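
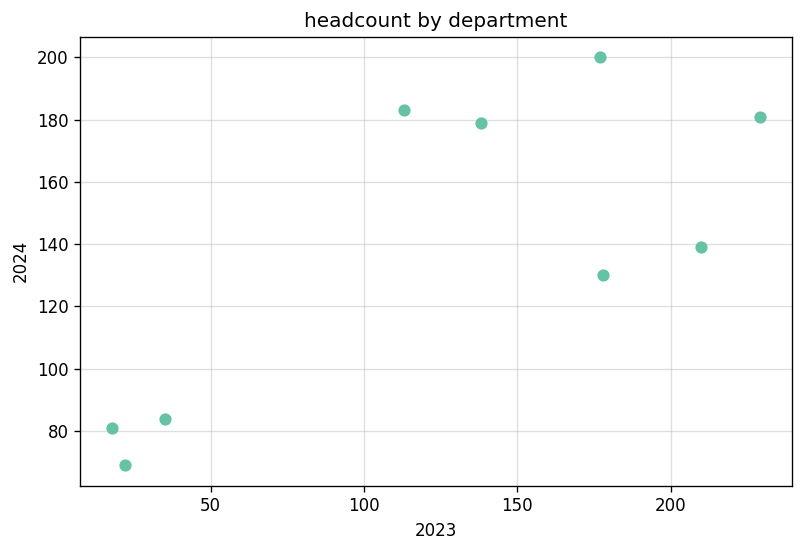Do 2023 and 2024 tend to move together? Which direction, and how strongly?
Points are positively correlated; strong (|r| ≈ 0.8).

positive, strong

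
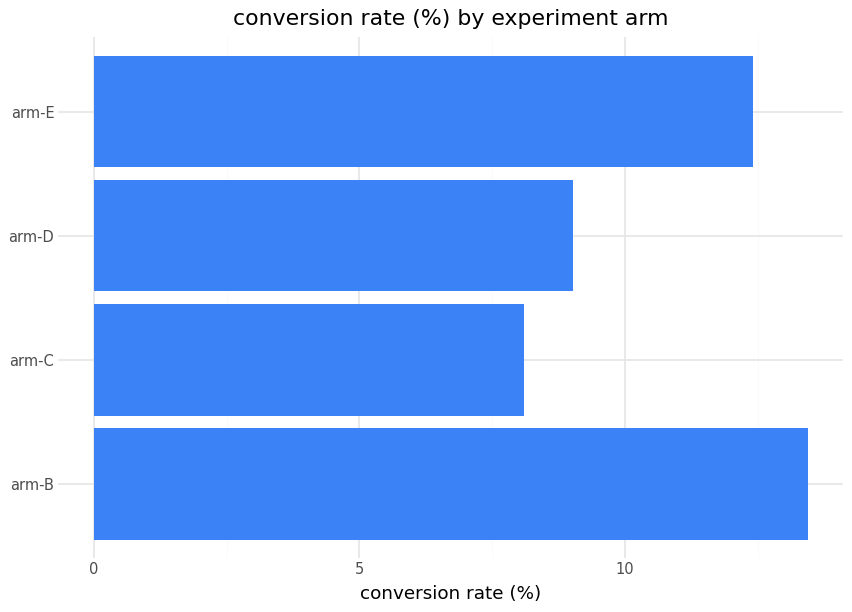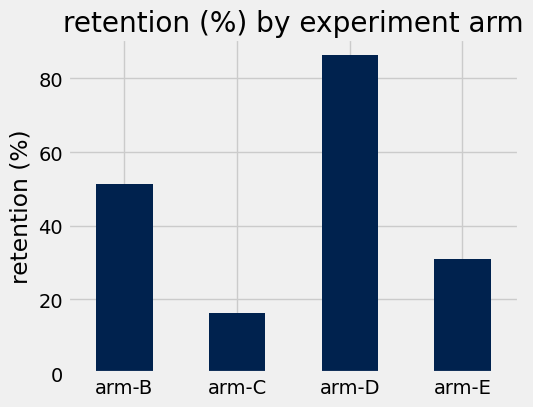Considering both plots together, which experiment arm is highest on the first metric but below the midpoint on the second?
Chart 2 median retention (%) ≈ 40; below-median experiment arms: arm-C, arm-E. Among those, arm-E has the highest conversion rate (%) (≈ 12).

arm-E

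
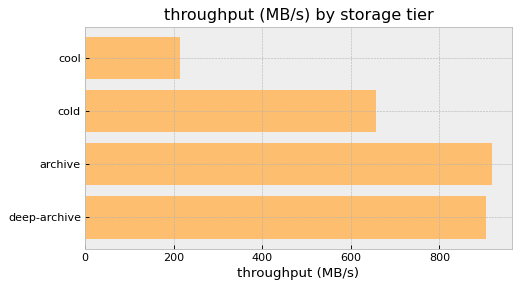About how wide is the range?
≈ 700

Max archive ≈ 900, min cool ≈ 200; range ≈ 700.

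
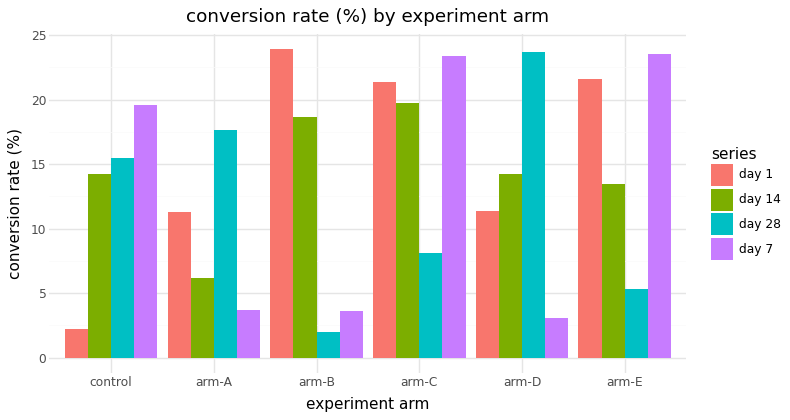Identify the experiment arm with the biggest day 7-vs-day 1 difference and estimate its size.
arm-B, ≈ 20 %

arm-B: day 7 ≈ 4, day 1 ≈ 24 → gap ≈ 20. Next-largest (control) is only ≈ 18.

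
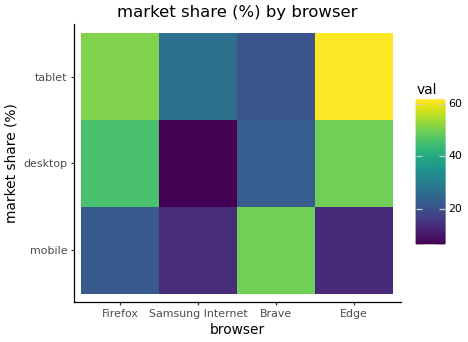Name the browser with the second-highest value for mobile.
Top 3 for mobile: Brave ≈ 50, Firefox ≈ 20, Samsung Internet ≈ 15.

Firefox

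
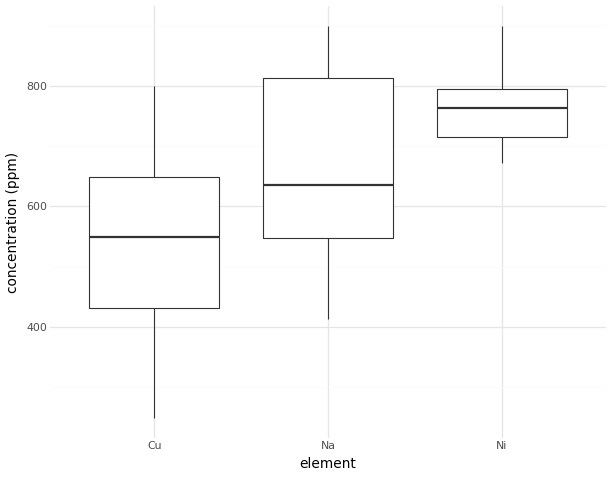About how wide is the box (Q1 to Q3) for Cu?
Q3 ≈ 640, Q1 ≈ 440; IQR ≈ 200.

≈ 200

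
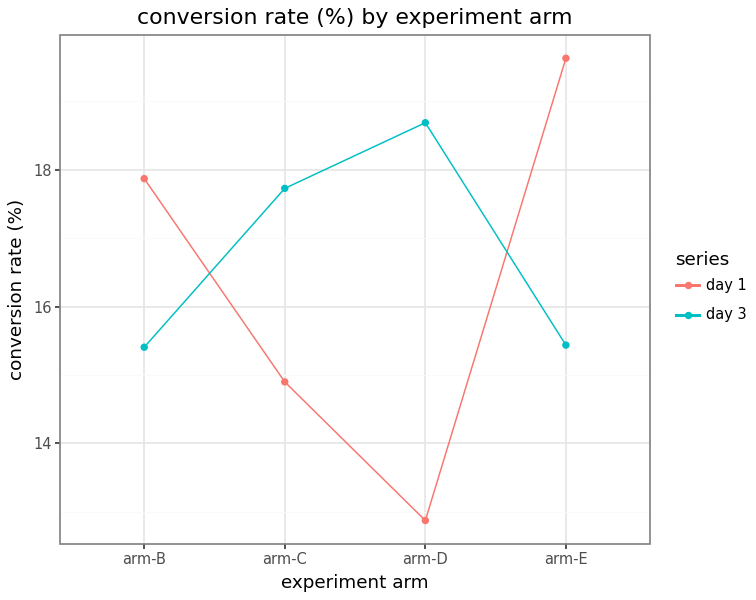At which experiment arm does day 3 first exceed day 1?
arm-B: day 3 ≈ 15 vs day 1 ≈ 18 (not yet); arm-C: day 3 ≈ 18 vs day 1 ≈ 15 (first crossover).

arm-C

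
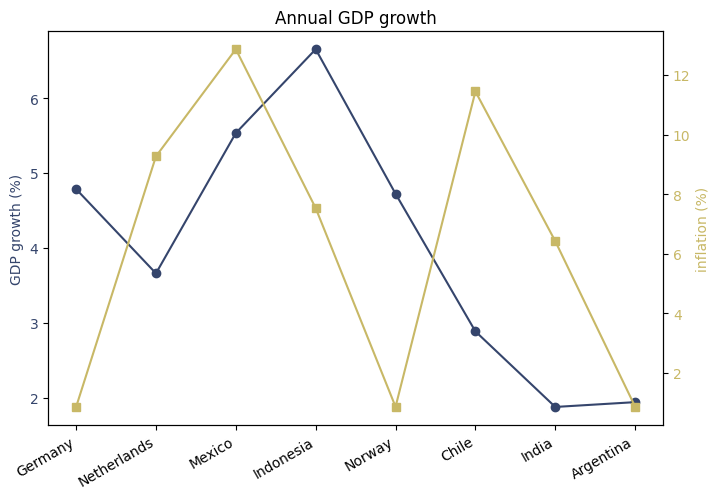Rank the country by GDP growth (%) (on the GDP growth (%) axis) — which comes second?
Mexico

Top 3 (on the GDP growth (%) axis): Indonesia ≈ 6.5, Mexico ≈ 5.5, Germany ≈ 5.0.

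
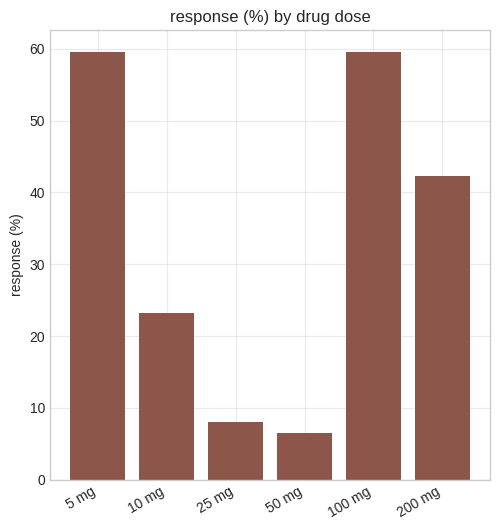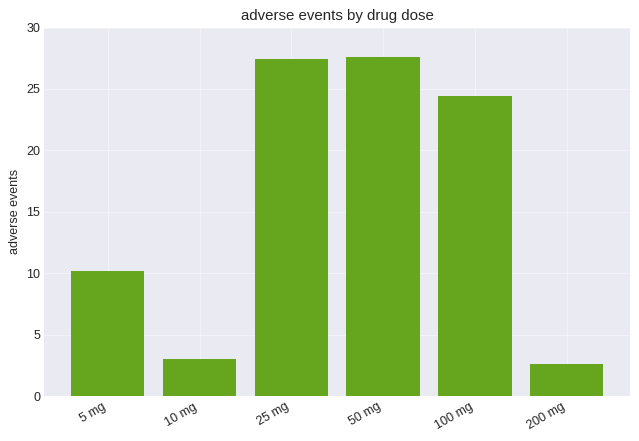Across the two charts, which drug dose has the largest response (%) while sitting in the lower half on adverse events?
Chart 2 median adverse events ≈ 15; below-median drug doses: 5 mg, 10 mg, 200 mg. Among those, 5 mg has the highest response (%) (≈ 60).

5 mg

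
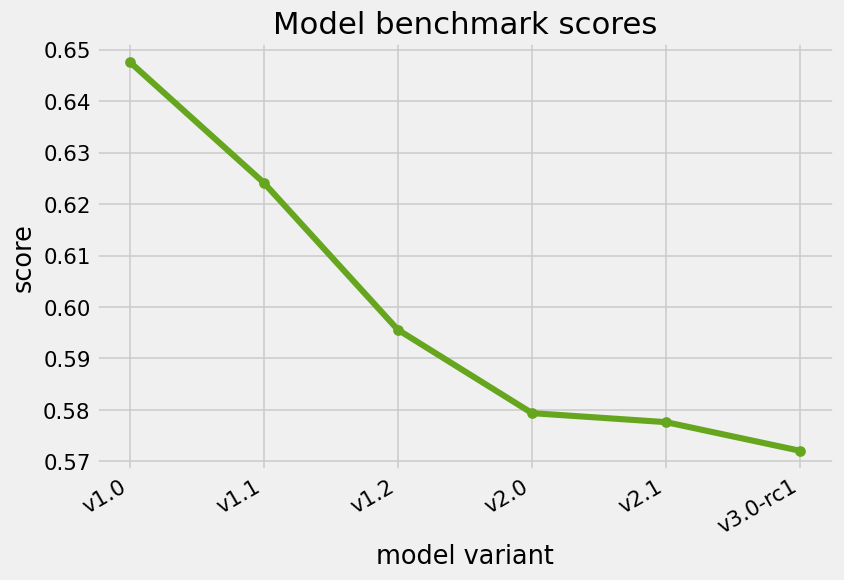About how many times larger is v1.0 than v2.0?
≈ 1.12×

v1.0 ≈ 0.65, v2.0 ≈ 0.58; 0.65/0.58 ≈ 1.12.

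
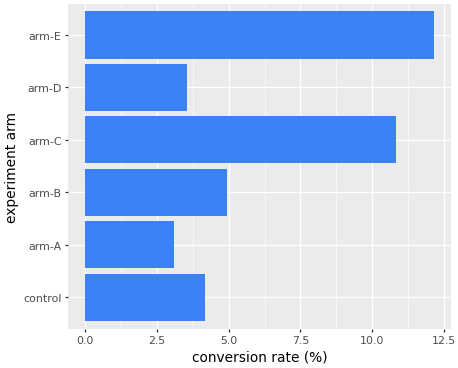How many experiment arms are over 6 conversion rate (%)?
2

Above 6: arm-C, arm-E.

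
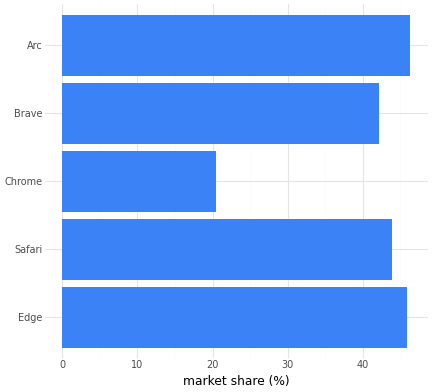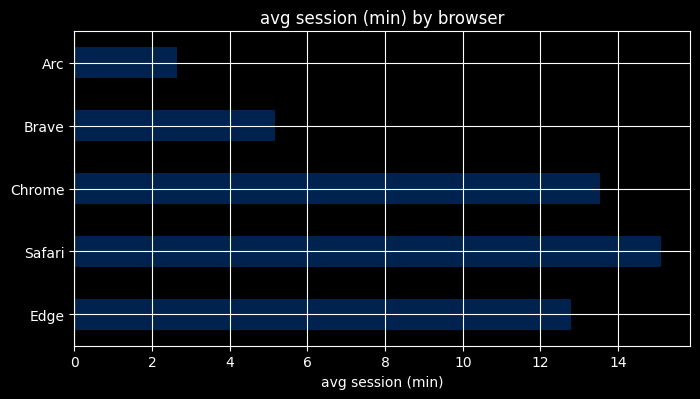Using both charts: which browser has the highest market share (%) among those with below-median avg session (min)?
Chart 2 median avg session (min) ≈ 12; below-median browsers: Brave, Arc. Among those, Arc has the highest market share (%) (≈ 45).

Arc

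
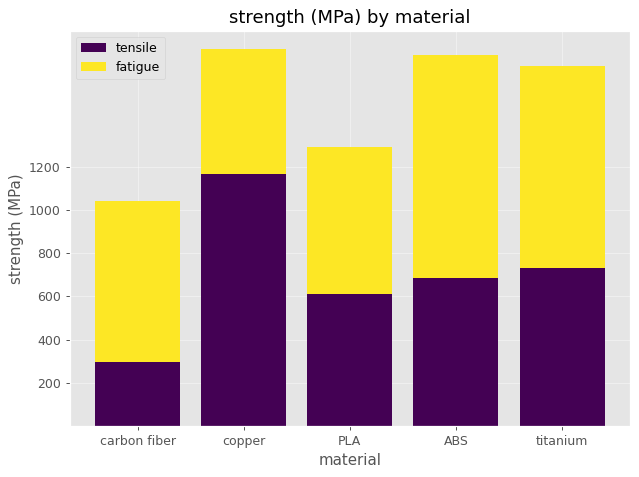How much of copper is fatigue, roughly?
fatigue top ≈ 1800, bottom ≈ 1200; segment ≈ 600.

≈ 600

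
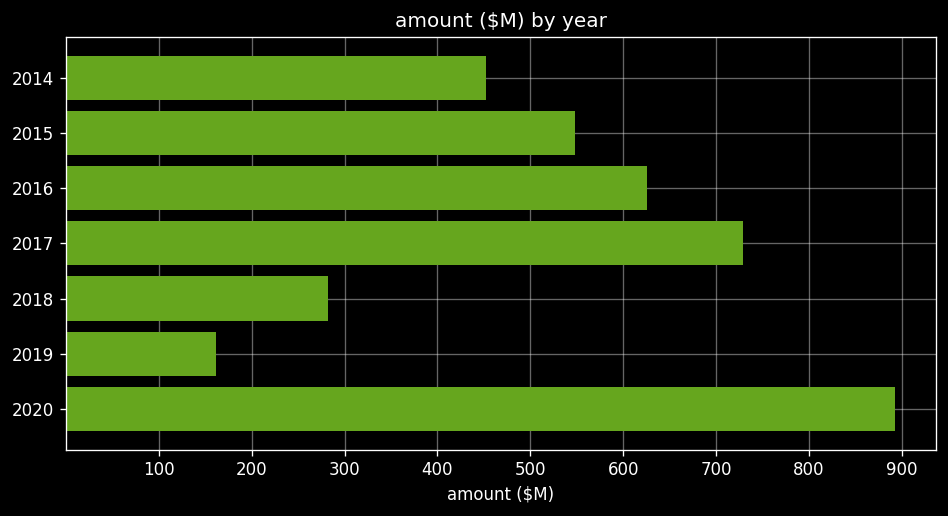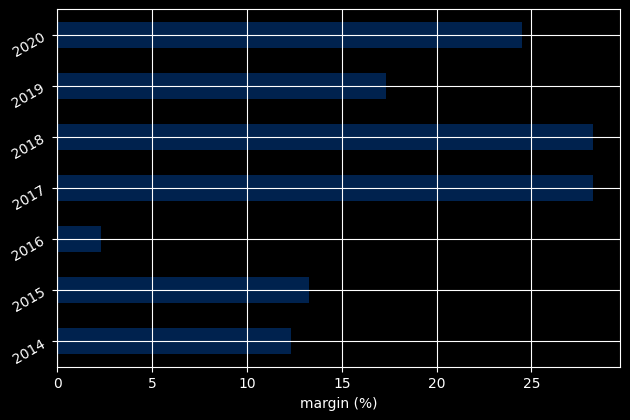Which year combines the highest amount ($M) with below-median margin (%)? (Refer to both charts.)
Chart 2 median margin (%) ≈ 15; below-median years: 2014, 2015, 2016. Among those, 2016 has the highest amount ($M) (≈ 600).

2016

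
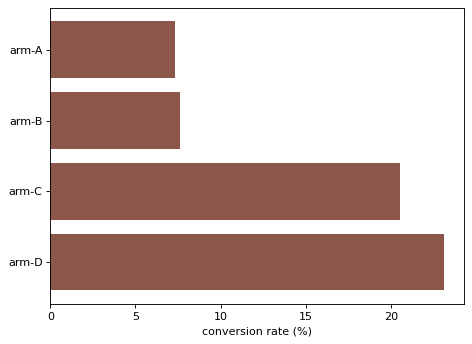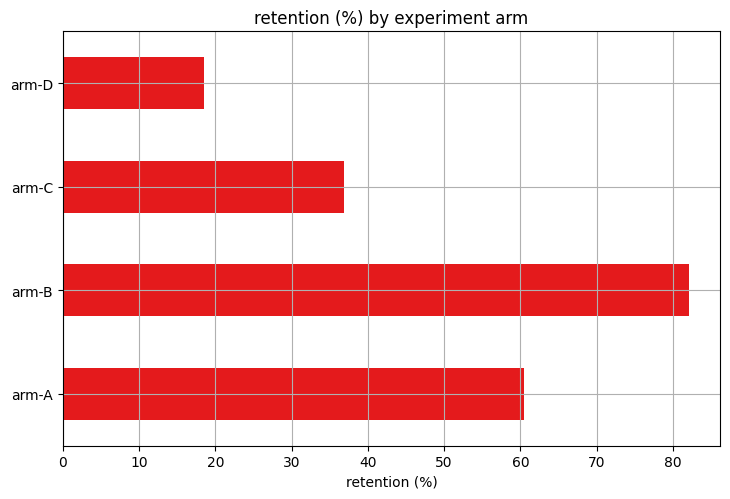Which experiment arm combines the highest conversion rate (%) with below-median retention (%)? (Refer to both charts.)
Chart 2 median retention (%) ≈ 50; below-median experiment arms: arm-C, arm-D. Among those, arm-D has the highest conversion rate (%) (≈ 25).

arm-D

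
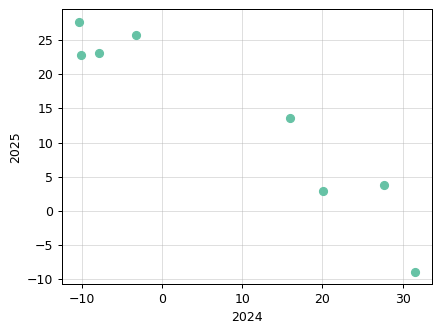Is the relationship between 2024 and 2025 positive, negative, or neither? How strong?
negative, strong

Points are negatively correlated; strong (|r| ≈ 0.9).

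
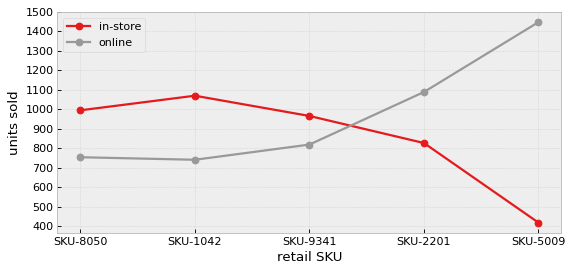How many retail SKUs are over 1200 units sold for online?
1

Above 1200: SKU-5009.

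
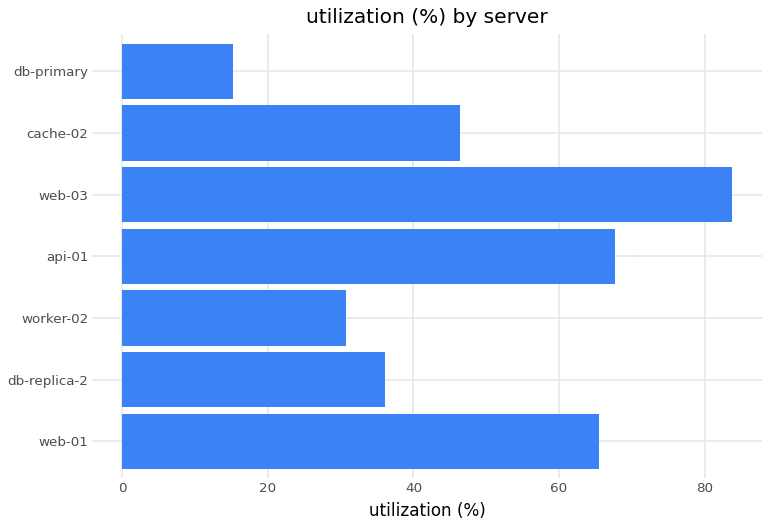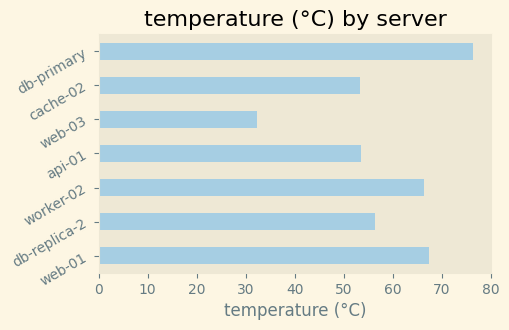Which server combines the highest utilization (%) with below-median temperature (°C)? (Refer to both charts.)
Chart 2 median temperature (°C) ≈ 60; below-median servers: api-01, web-03, cache-02. Among those, web-03 has the highest utilization (%) (≈ 80).

web-03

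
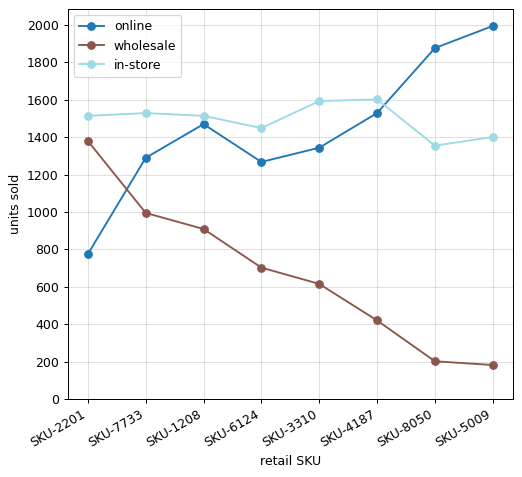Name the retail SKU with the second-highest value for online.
Top 3 for online: SKU-5009 ≈ 2000, SKU-8050 ≈ 1800, SKU-4187 ≈ 1600.

SKU-8050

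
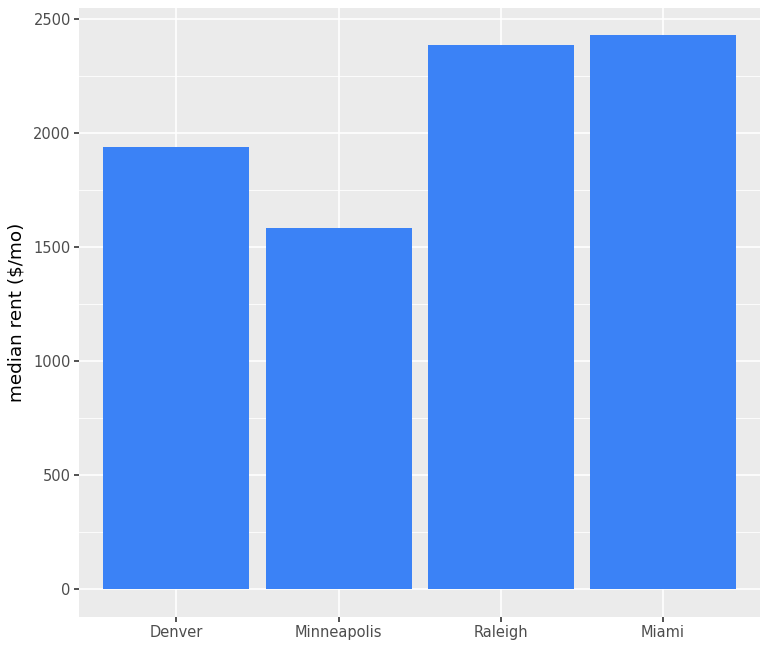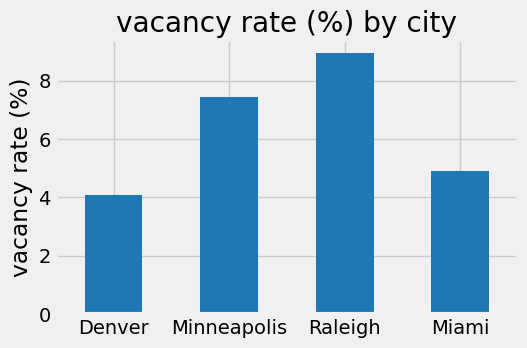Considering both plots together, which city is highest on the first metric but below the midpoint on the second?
Miami

Chart 2 median vacancy rate (%) ≈ 6; below-median cities: Denver, Miami. Among those, Miami has the highest median rent ($/mo) (≈ 2500).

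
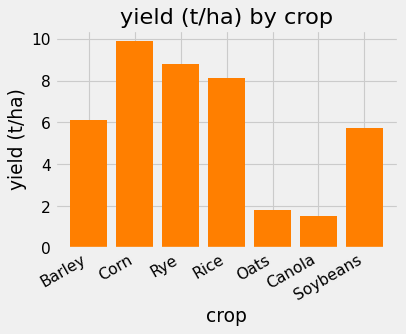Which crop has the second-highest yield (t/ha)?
Rye

Top 3: Corn ≈ 10, Rye ≈ 9, Rice ≈ 8.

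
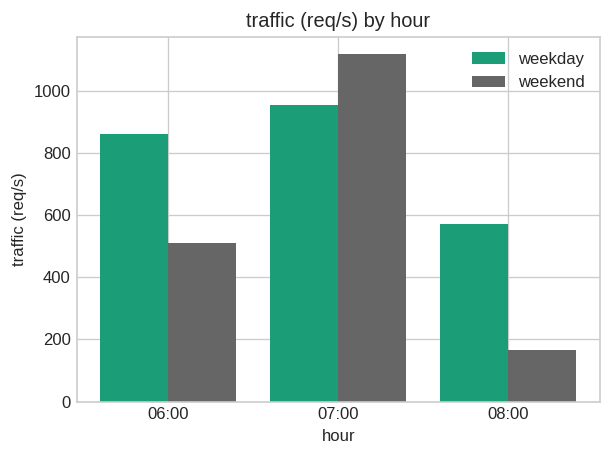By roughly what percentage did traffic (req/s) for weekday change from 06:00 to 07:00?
≈ +11.1%

06:00 ≈ 900, 07:00 ≈ 1000; (1000 − 900) / 900 ≈ +11.1%.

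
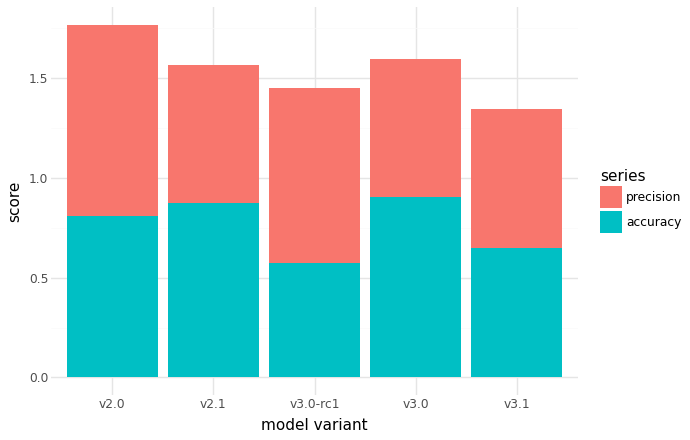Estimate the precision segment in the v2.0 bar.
≈ 1.0

precision top ≈ 1.8, bottom ≈ 0.8; segment ≈ 1.0.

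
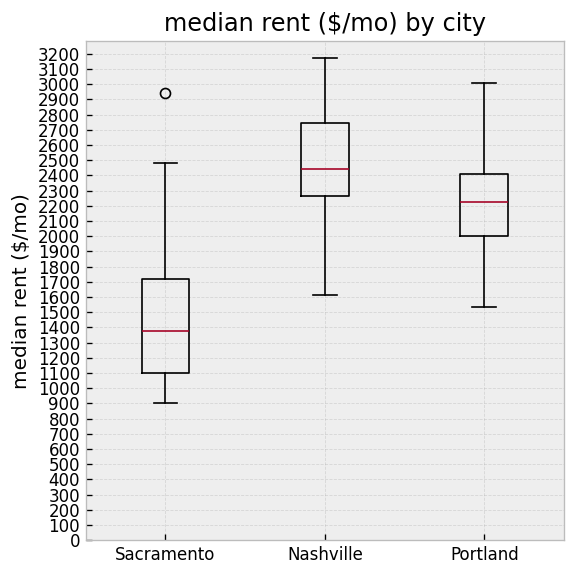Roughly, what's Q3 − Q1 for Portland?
Q3 ≈ 2400, Q1 ≈ 2000; IQR ≈ 400.

≈ 400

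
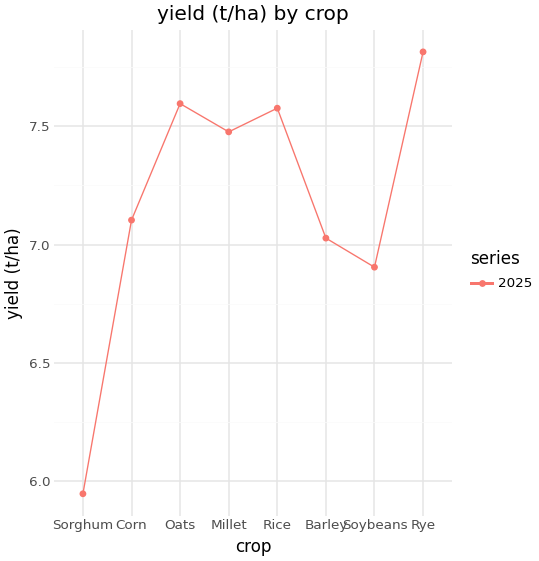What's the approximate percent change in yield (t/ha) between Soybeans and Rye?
≈ +11.4%

Soybeans ≈ 7.0, Rye ≈ 7.8; (7.8 − 7.0) / 7.0 ≈ +11.4%.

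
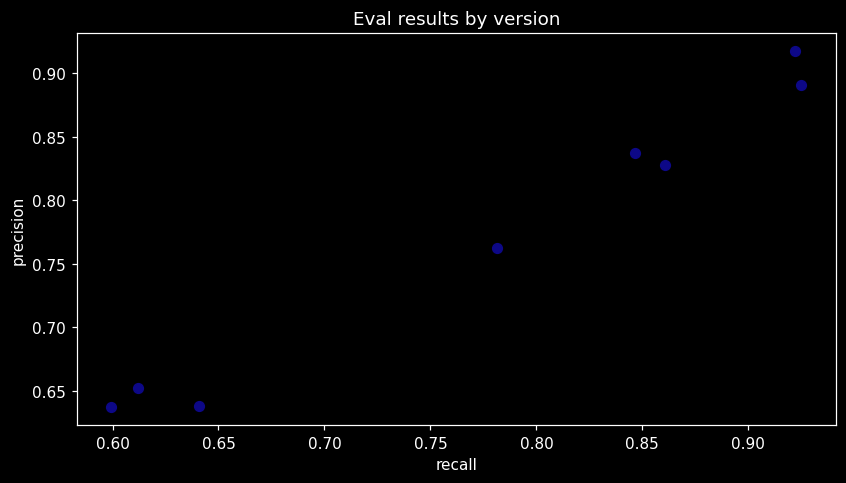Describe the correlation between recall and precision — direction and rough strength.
positive, strong

Points are positively correlated; strong (|r| ≈ 1.0).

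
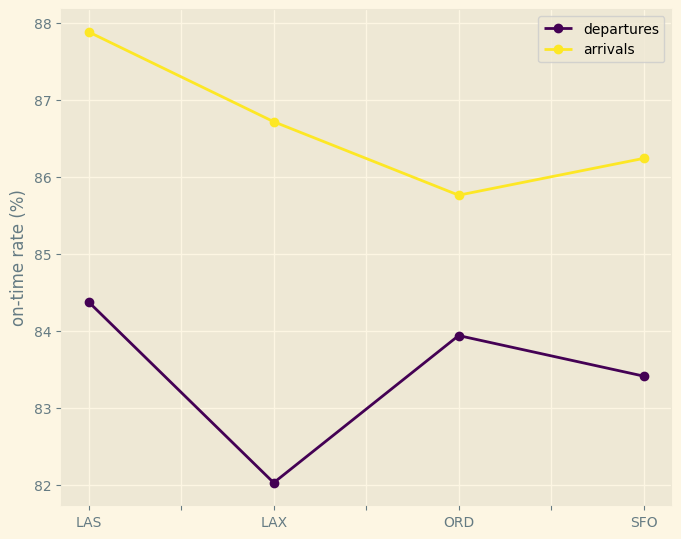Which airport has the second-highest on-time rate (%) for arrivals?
Top 3 for arrivals: LAS ≈ 88.0, LAX ≈ 86.5, SFO ≈ 86.0.

LAX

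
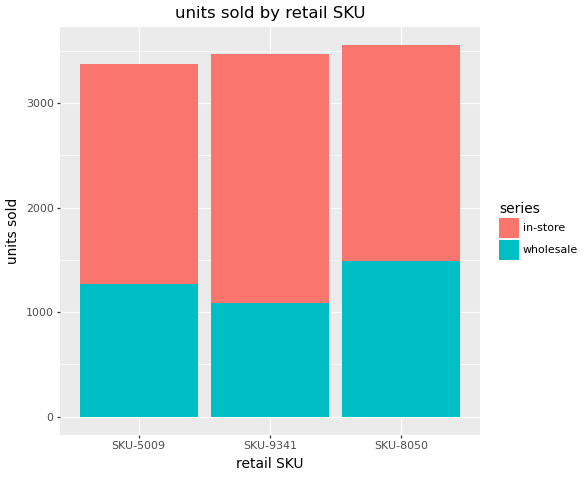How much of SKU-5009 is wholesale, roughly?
wholesale top ≈ 1500, bottom ≈ 0; segment ≈ 1500.

≈ 1500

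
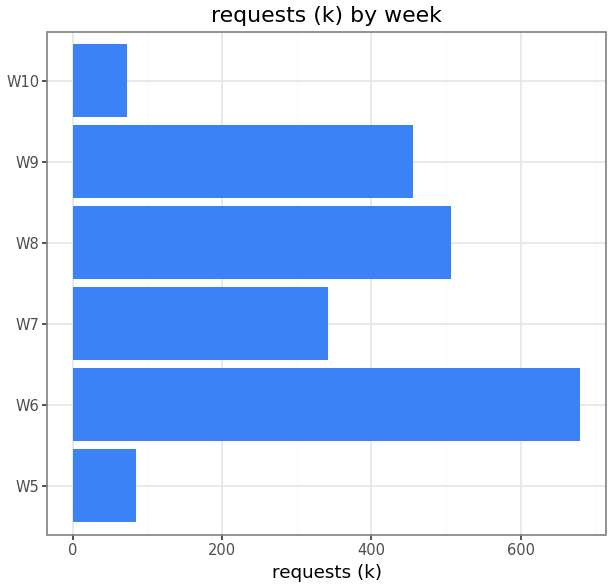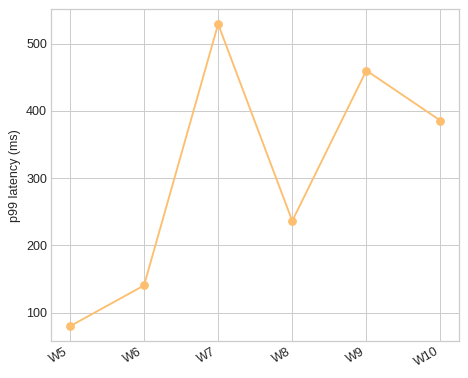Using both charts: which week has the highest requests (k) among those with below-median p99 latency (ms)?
W6

Chart 2 median p99 latency (ms) ≈ 300; below-median weeks: W5, W6, W8. Among those, W6 has the highest requests (k) (≈ 700).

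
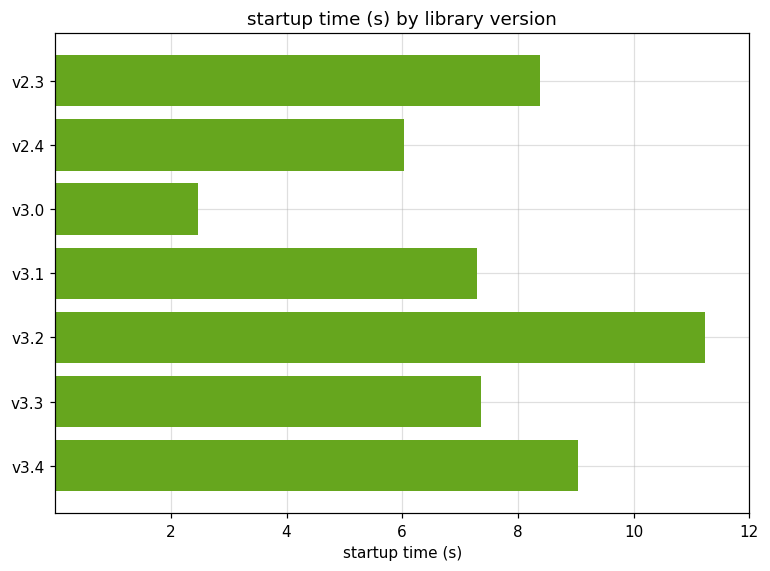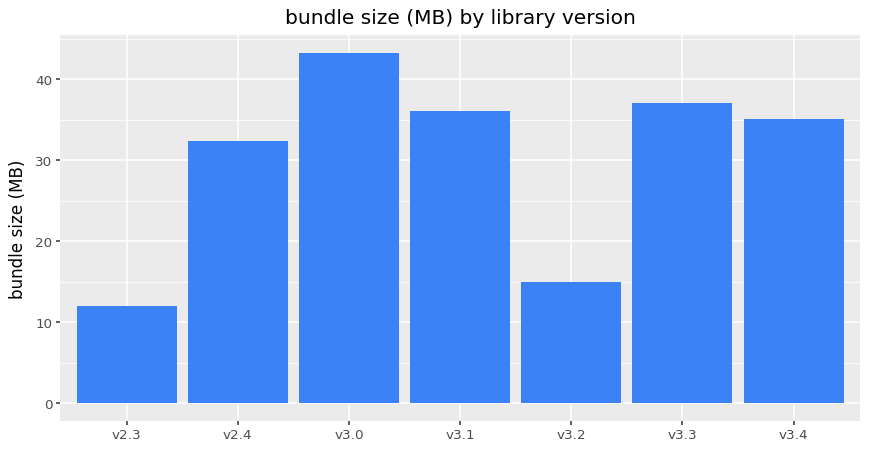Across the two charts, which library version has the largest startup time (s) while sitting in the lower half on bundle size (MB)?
v3.2

Chart 2 median bundle size (MB) ≈ 35; below-median library versions: v2.3, v2.4, v3.2. Among those, v3.2 has the highest startup time (s) (≈ 12).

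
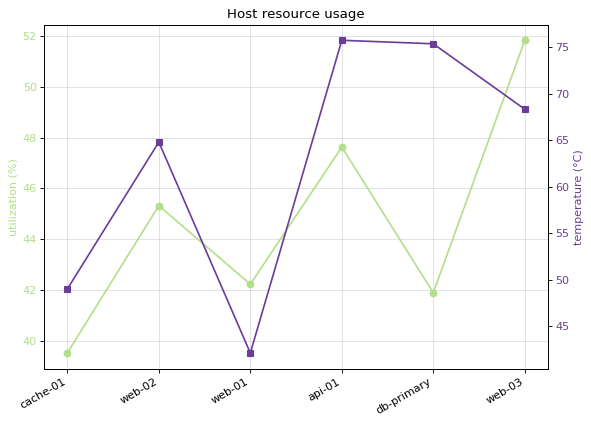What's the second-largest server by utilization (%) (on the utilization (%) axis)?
api-01

Top 3 (on the utilization (%) axis): web-03 ≈ 52, api-01 ≈ 48, web-02 ≈ 46.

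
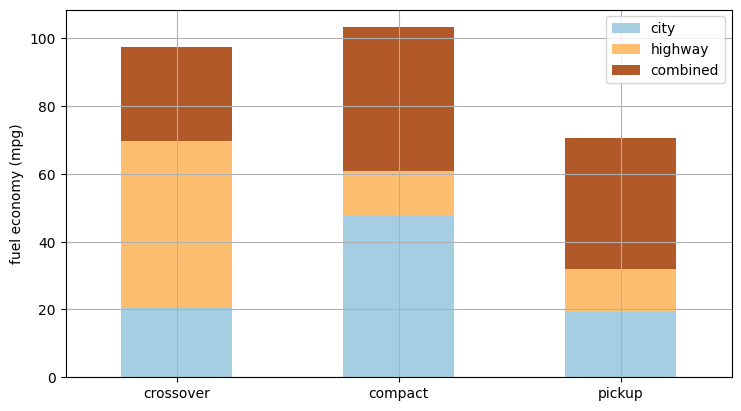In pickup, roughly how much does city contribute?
city top ≈ 20, bottom ≈ 0; segment ≈ 20.

≈ 20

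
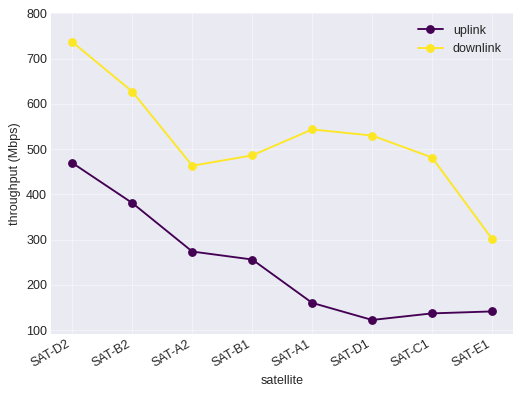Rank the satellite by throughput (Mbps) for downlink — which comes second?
SAT-B2

Top 3 for downlink: SAT-D2 ≈ 700, SAT-B2 ≈ 600, SAT-A1 ≈ 500.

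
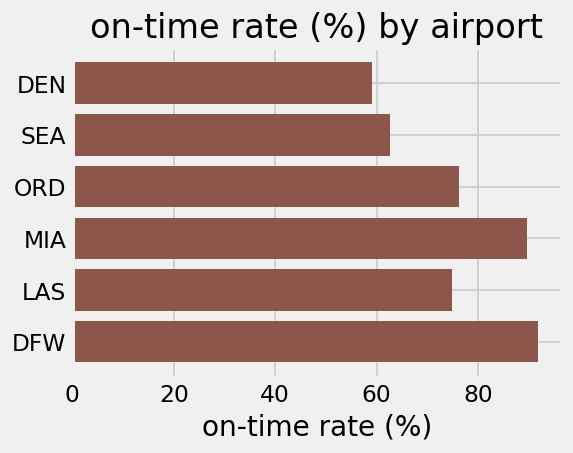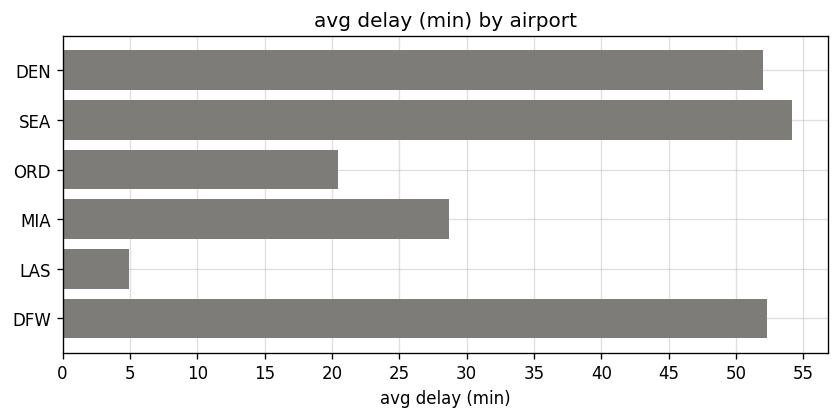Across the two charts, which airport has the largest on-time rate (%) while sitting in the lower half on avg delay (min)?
Chart 2 median avg delay (min) ≈ 40; below-median airports: ORD, MIA, LAS. Among those, MIA has the highest on-time rate (%) (≈ 90).

MIA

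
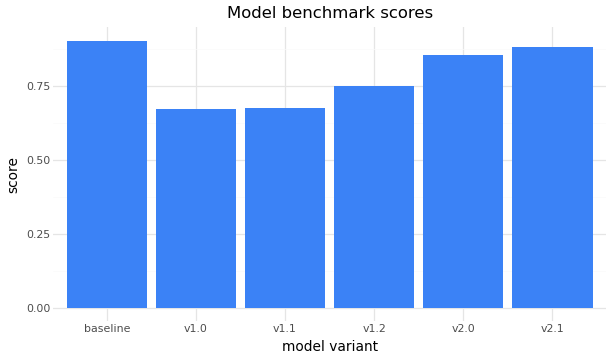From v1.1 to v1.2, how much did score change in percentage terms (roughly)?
v1.1 ≈ 0.7, v1.2 ≈ 0.8; (0.8 − 0.7) / 0.7 ≈ +14.3%.

≈ +14.3%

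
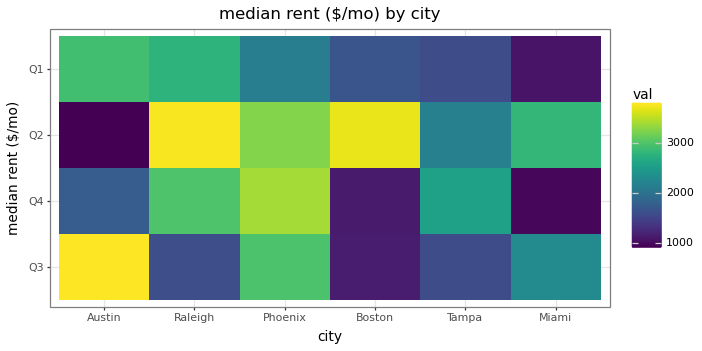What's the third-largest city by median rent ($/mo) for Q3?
Top 4 for Q3: Austin ≈ 4000, Phoenix ≈ 3000, Miami ≈ 2500, Raleigh ≈ 1500.

Miami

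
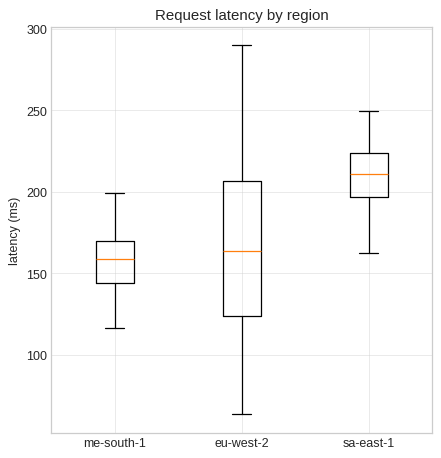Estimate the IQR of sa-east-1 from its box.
≈ 30

Q3 ≈ 225, Q1 ≈ 195; IQR ≈ 30.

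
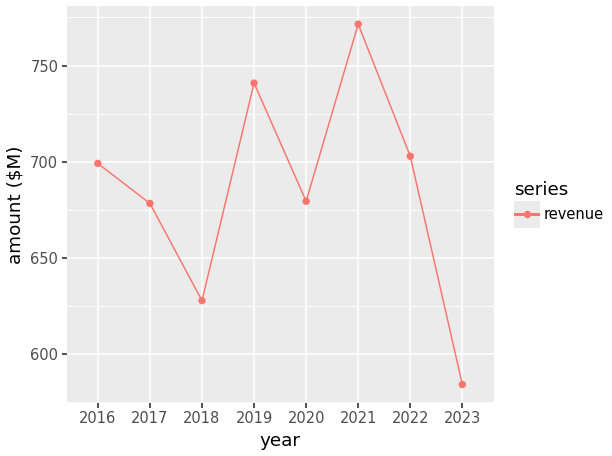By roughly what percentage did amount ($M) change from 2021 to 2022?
≈ -10.3%

2021 ≈ 780, 2022 ≈ 700; (700 − 780) / 780 ≈ -10.3%.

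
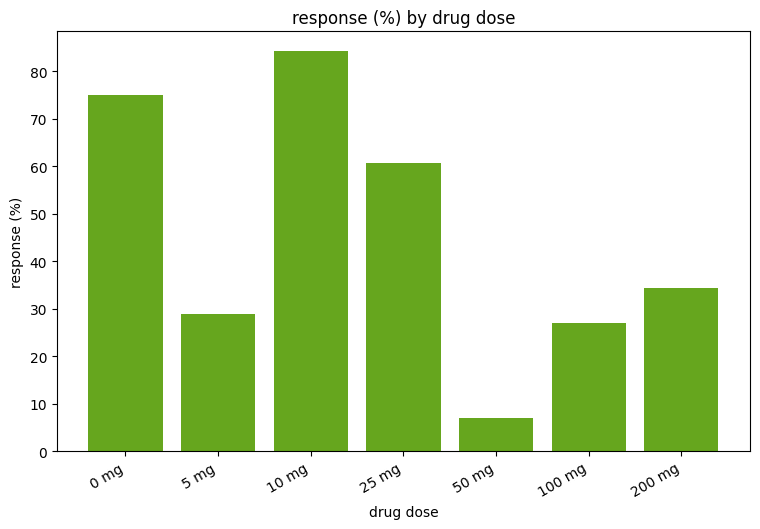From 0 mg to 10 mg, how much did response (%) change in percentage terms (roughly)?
≈ +14.3%

0 mg ≈ 70, 10 mg ≈ 80; (80 − 70) / 70 ≈ +14.3%.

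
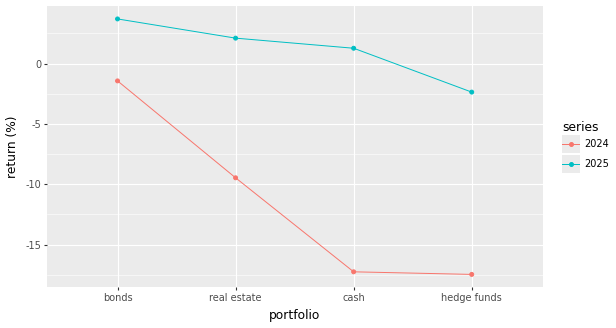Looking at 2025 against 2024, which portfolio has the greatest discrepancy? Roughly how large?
cash: 2025 ≈ 2, 2024 ≈ -18 → gap ≈ 20. Next-largest (hedge funds) is only ≈ 16.

cash, ≈ 20 %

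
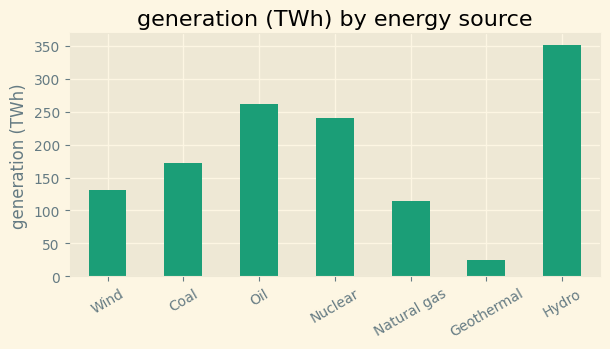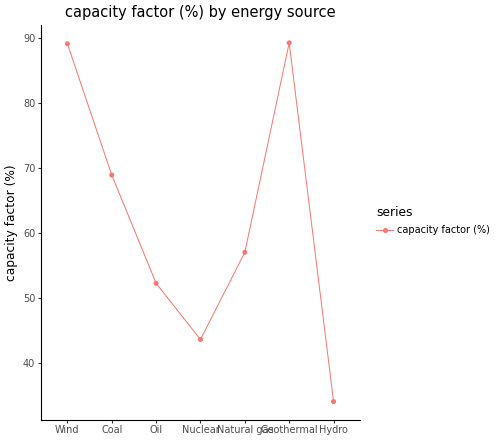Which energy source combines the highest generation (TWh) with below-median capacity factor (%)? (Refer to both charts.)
Chart 2 median capacity factor (%) ≈ 60; below-median energy sources: Oil, Nuclear, Hydro. Among those, Hydro has the highest generation (TWh) (≈ 350).

Hydro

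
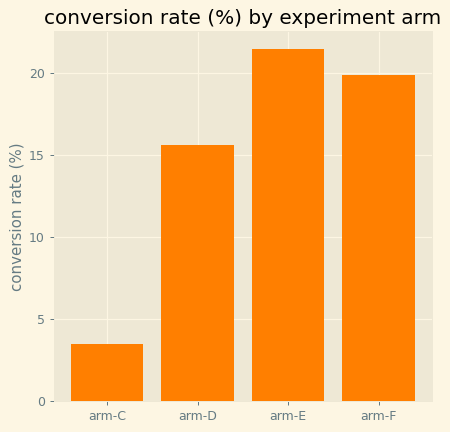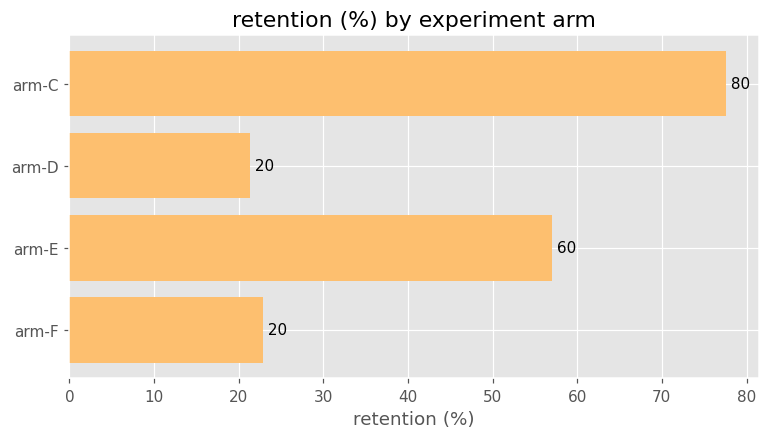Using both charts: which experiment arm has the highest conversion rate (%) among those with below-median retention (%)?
arm-F

Chart 2 median retention (%) ≈ 40; below-median experiment arms: arm-D, arm-F. Among those, arm-F has the highest conversion rate (%) (≈ 20).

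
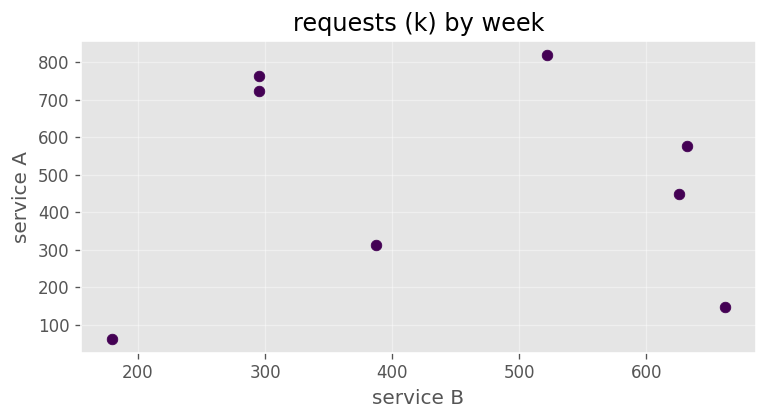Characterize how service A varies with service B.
Points are roughly uncorrelated; weak (|r| ≈ 0.0).

no clear correlation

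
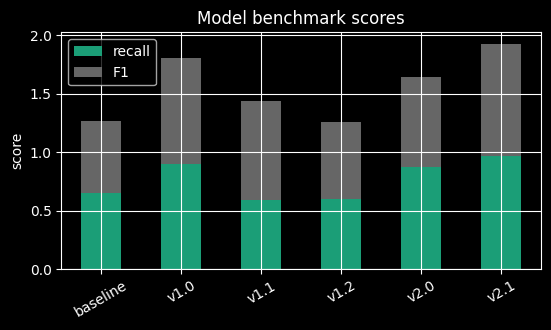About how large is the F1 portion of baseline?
≈ 0.6

F1 top ≈ 1.2, bottom ≈ 0.6; segment ≈ 0.6.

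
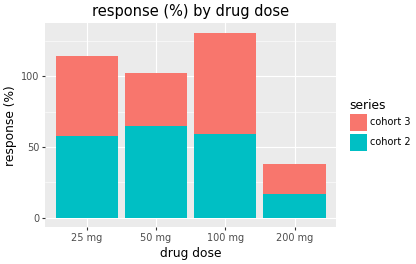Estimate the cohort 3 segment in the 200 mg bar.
cohort 3 top ≈ 40, bottom ≈ 20; segment ≈ 20.

≈ 20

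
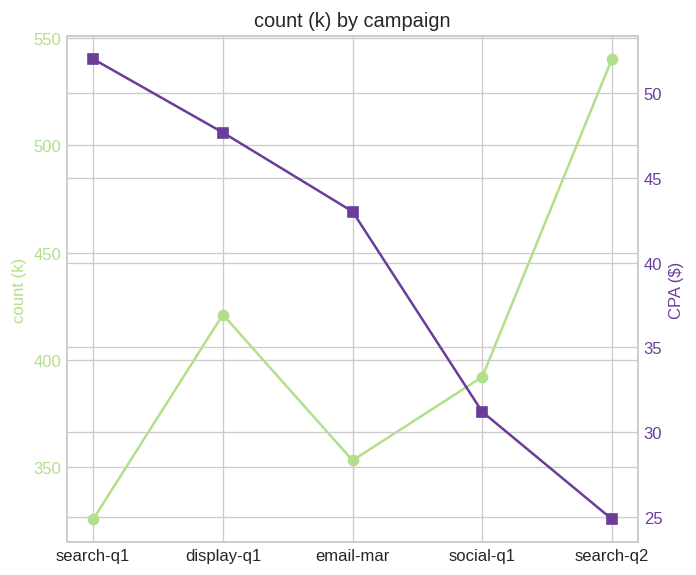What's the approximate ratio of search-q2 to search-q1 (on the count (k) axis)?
search-q2 ≈ 540, search-q1 ≈ 320; 540/320 ≈ 1.69.

≈ 1.69×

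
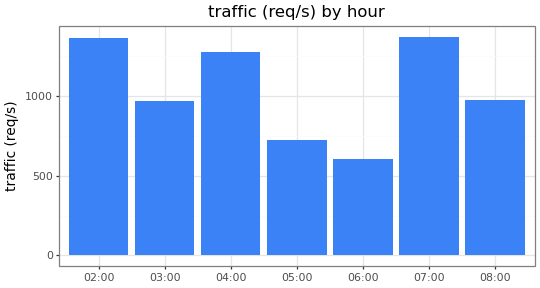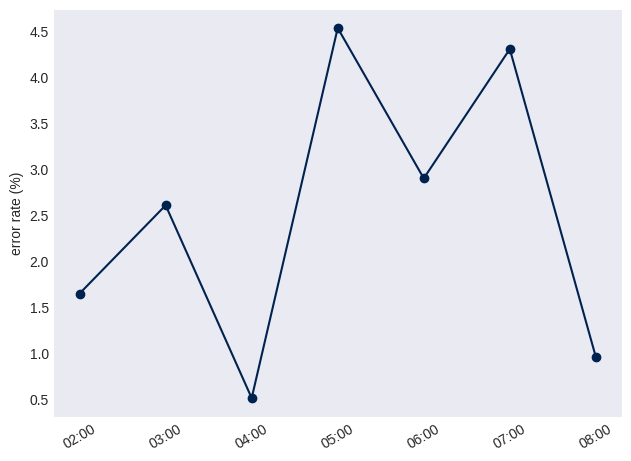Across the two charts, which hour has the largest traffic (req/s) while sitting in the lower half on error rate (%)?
Chart 2 median error rate (%) ≈ 2.5; below-median hours: 02:00, 04:00, 08:00. Among those, 02:00 has the highest traffic (req/s) (≈ 1400).

02:00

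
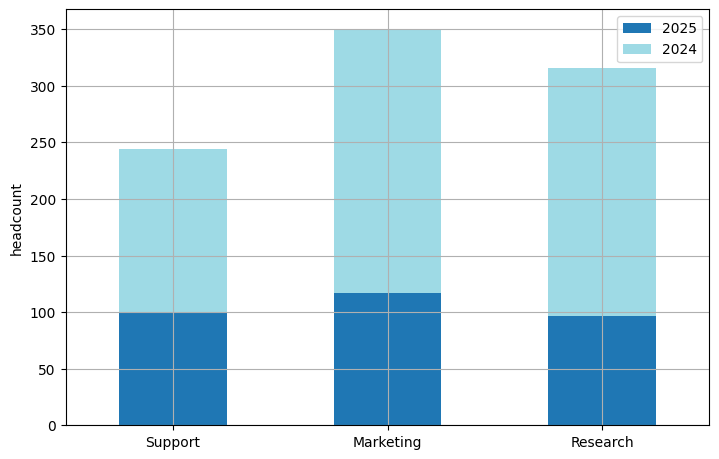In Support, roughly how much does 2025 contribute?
≈ 100

2025 top ≈ 100, bottom ≈ 0; segment ≈ 100.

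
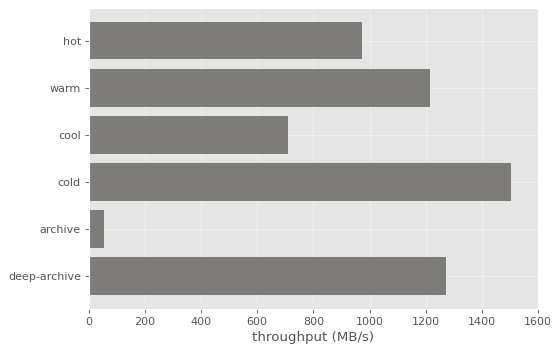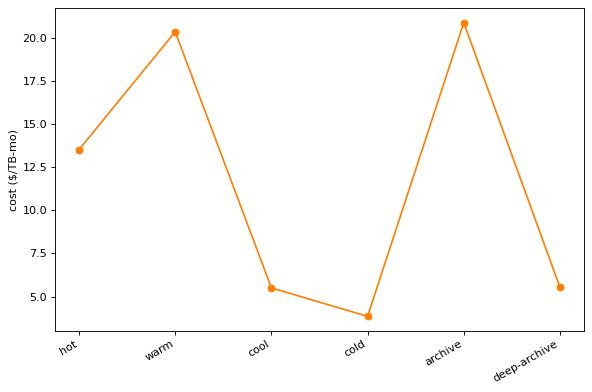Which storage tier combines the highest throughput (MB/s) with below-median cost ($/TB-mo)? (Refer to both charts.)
Chart 2 median cost ($/TB-mo) ≈ 10; below-median storage tiers: cool, cold, deep-archive. Among those, cold has the highest throughput (MB/s) (≈ 1600).

cold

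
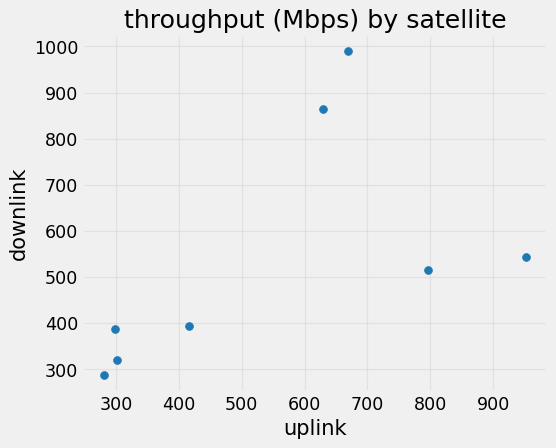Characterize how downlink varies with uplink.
positive, moderate

Points are positively correlated; moderate (|r| ≈ 0.6).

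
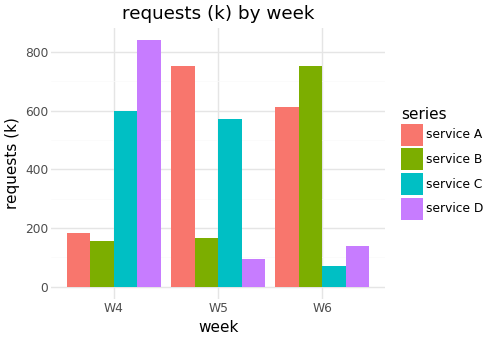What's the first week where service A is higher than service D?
W5

W4: service A ≈ 200 vs service D ≈ 800 (not yet); W5: service A ≈ 800 vs service D ≈ 100 (first crossover).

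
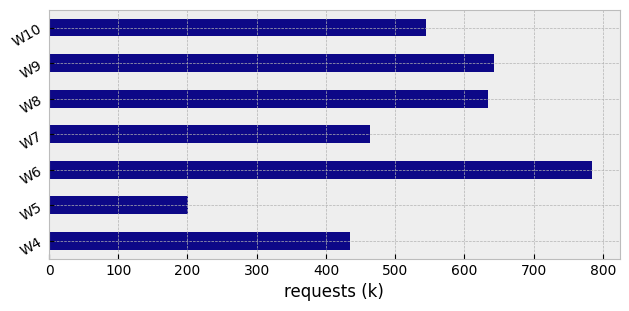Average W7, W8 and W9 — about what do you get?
(500 + 600 + 600) / 3 ≈ 567.

≈ 567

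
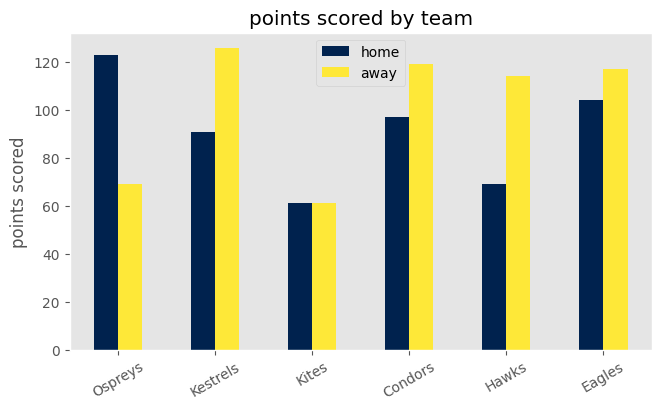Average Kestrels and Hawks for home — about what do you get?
(100 + 60) / 2 ≈ 80.

≈ 80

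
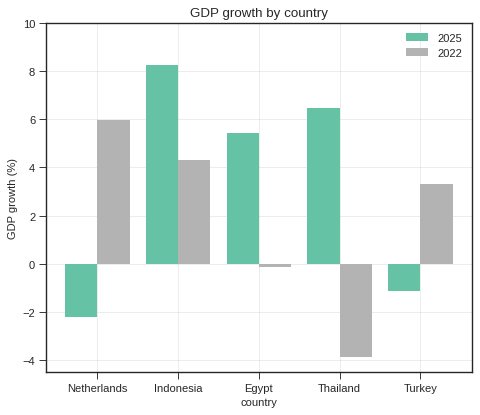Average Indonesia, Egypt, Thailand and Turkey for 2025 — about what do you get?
≈ 4

(8 + 6 + 6 + -2) / 4 ≈ 4.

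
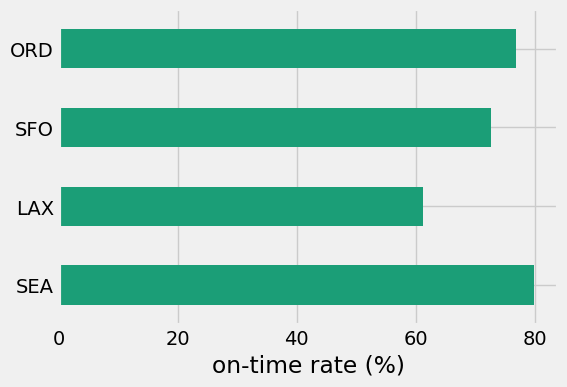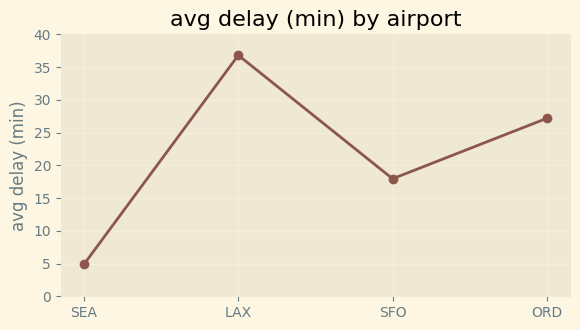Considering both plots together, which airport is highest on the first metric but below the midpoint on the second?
SEA

Chart 2 median avg delay (min) ≈ 25; below-median airports: SEA, SFO. Among those, SEA has the highest on-time rate (%) (≈ 80).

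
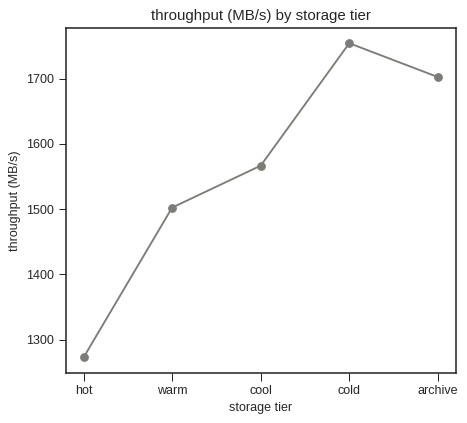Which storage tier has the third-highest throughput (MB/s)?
Top 4: cold ≈ 1750, archive ≈ 1700, cool ≈ 1550, warm ≈ 1500.

cool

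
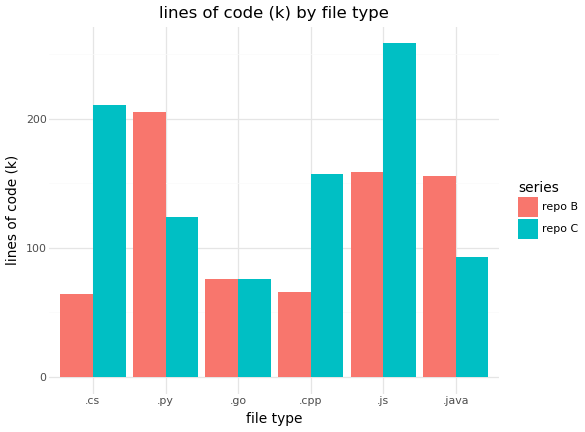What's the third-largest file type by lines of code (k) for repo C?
.cpp

Top 4 for repo C: .js ≈ 250, .cs ≈ 200, .cpp ≈ 150, .py ≈ 125.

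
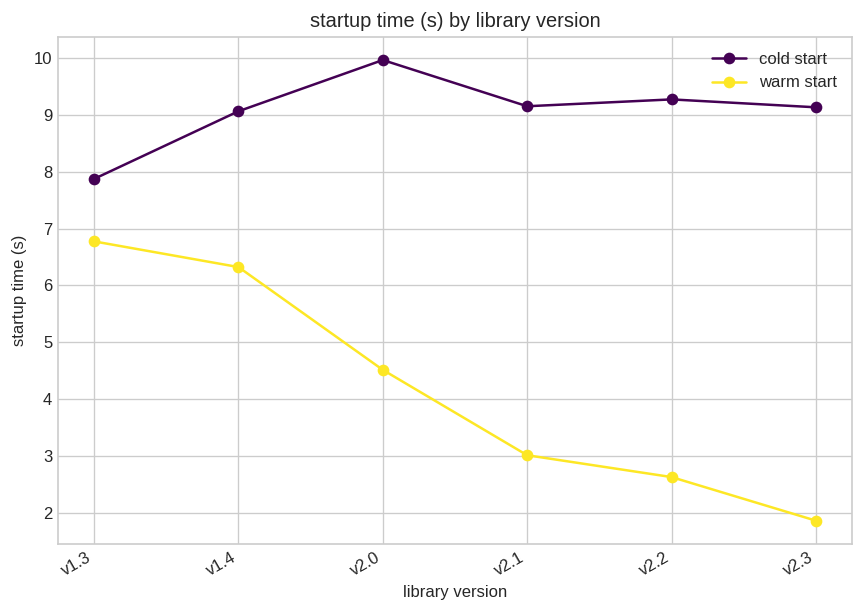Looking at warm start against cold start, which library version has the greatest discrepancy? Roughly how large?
v2.3, ≈ 7 s

v2.3: warm start ≈ 2, cold start ≈ 9 → gap ≈ 7. Next-largest (v2.2) is only ≈ 6.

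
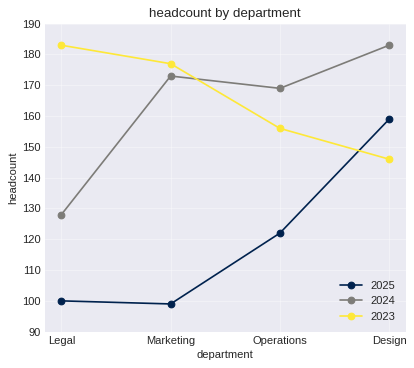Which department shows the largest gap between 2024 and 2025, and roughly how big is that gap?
Marketing: 2024 ≈ 170, 2025 ≈ 100 → gap ≈ 70. Next-largest (Operations) is only ≈ 50.

Marketing, ≈ 70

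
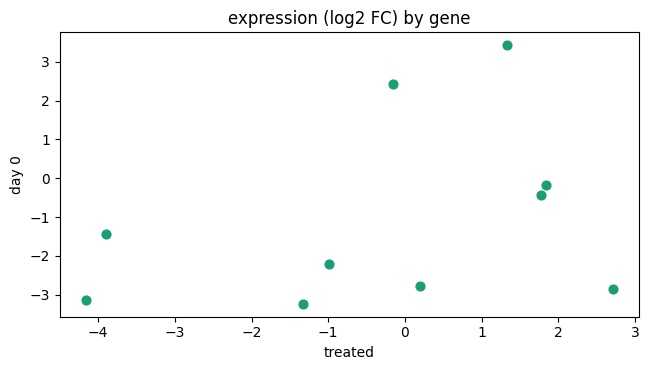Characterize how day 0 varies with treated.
Points are positively correlated; weak (|r| ≈ 0.3).

positive, weak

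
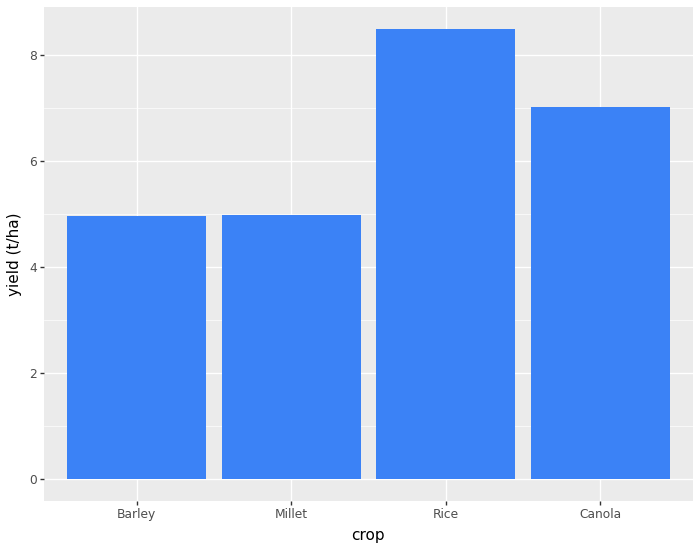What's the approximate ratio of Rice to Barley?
≈ 1.6×

Rice ≈ 8, Barley ≈ 5; 8/5 ≈ 1.6.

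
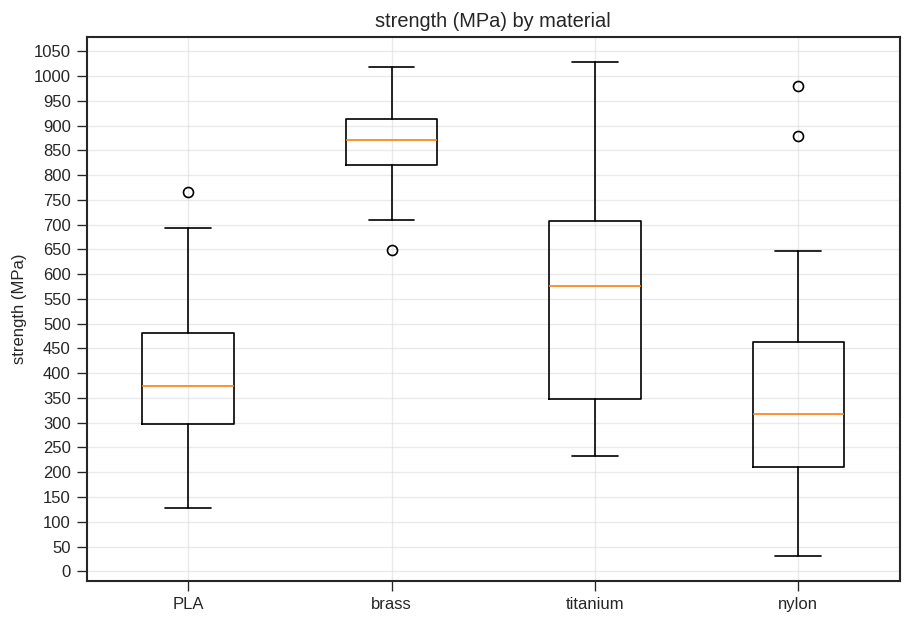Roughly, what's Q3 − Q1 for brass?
≈ 100

Q3 ≈ 900, Q1 ≈ 800; IQR ≈ 100.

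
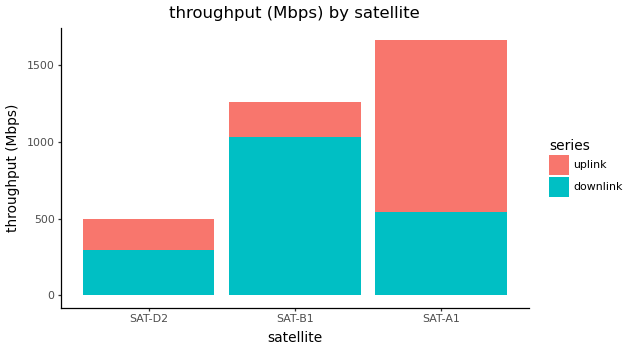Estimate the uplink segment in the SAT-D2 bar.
uplink top ≈ 400, bottom ≈ 200; segment ≈ 200.

≈ 200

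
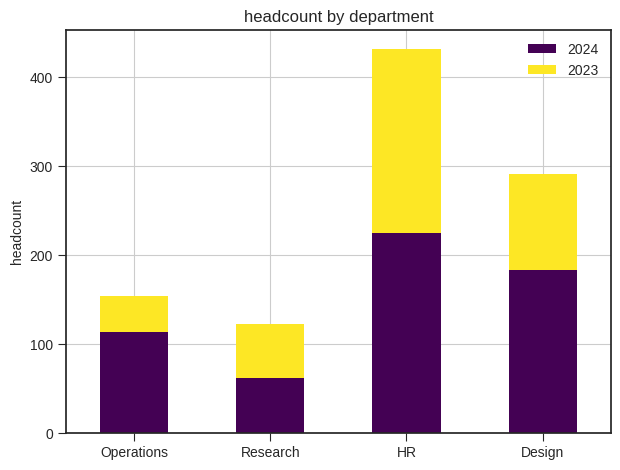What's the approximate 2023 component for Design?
2023 top ≈ 300, bottom ≈ 200; segment ≈ 100.

≈ 100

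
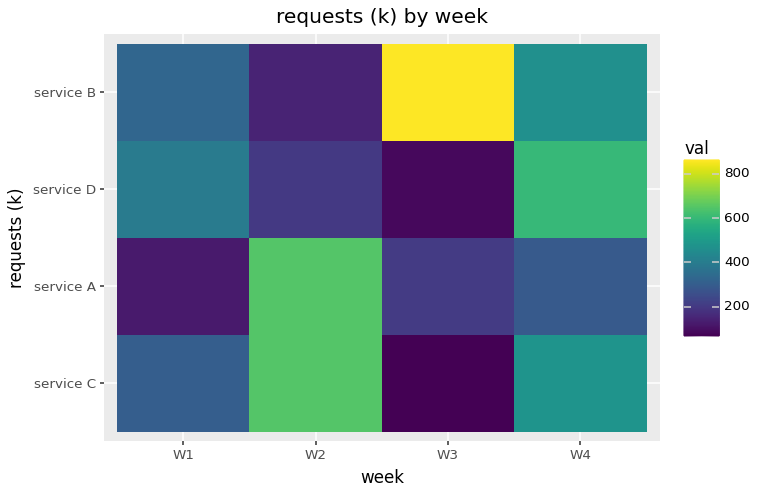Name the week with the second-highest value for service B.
W4

Top 3 for service B: W3 ≈ 900, W4 ≈ 500, W1 ≈ 300.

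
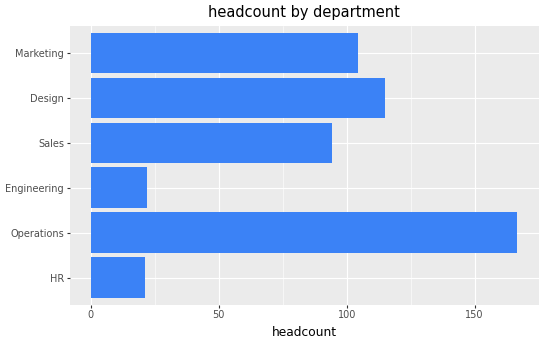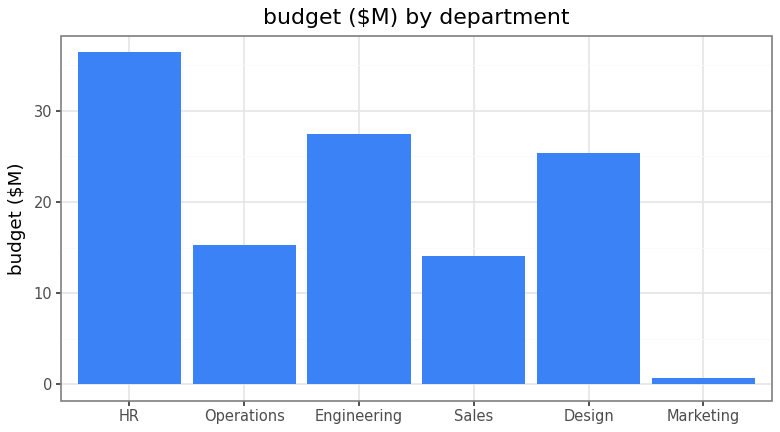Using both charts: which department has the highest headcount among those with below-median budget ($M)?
Chart 2 median budget ($M) ≈ 20; below-median departments: Operations, Sales, Marketing. Among those, Operations has the highest headcount (≈ 160).

Operations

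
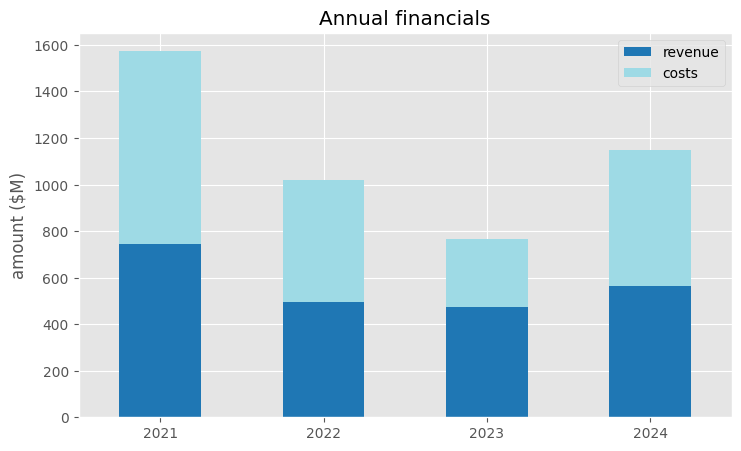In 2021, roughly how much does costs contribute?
costs top ≈ 1600, bottom ≈ 800; segment ≈ 800.

≈ 800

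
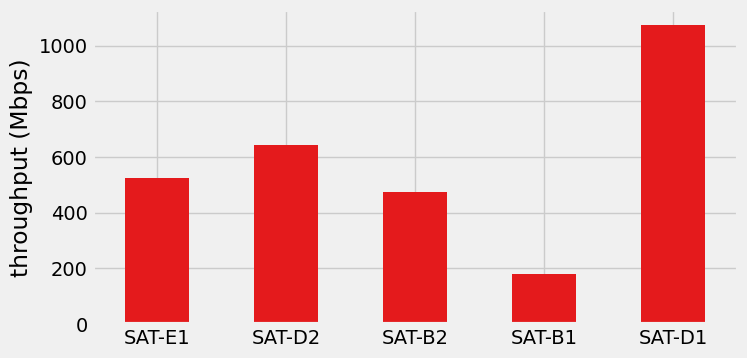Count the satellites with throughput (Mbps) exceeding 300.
Above 300: SAT-E1, SAT-D2, SAT-B2, SAT-D1.

4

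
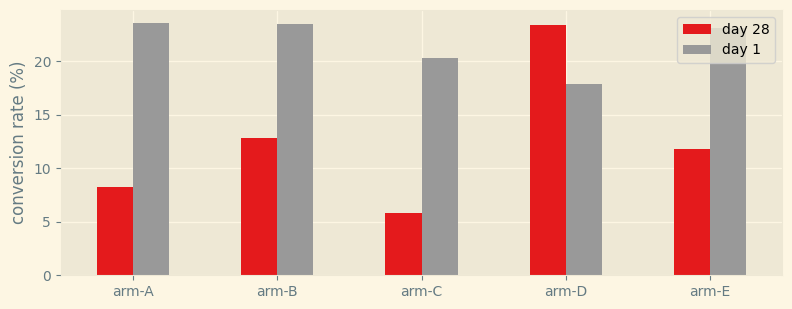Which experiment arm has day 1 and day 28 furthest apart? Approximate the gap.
arm-A: day 1 ≈ 24, day 28 ≈ 8 → gap ≈ 16. Next-largest (arm-C) is only ≈ 14.

arm-A, ≈ 16 %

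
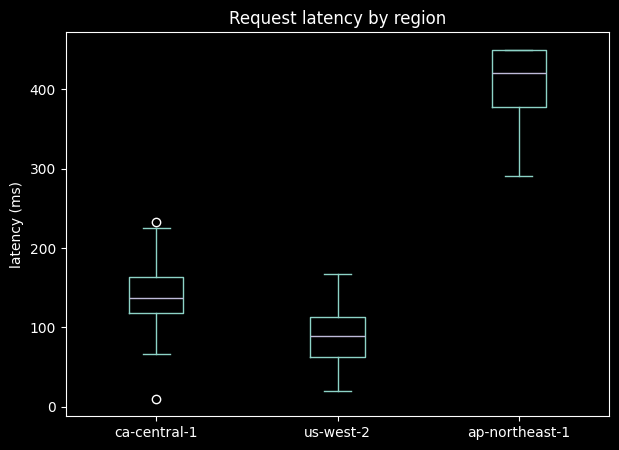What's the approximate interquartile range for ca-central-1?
≈ 50

Q3 ≈ 150, Q1 ≈ 100; IQR ≈ 50.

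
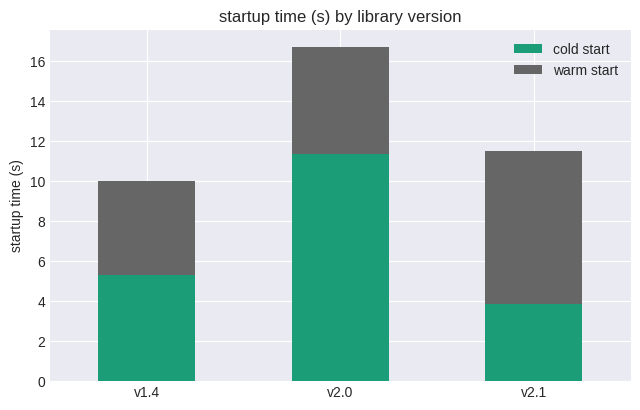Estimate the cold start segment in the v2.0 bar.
≈ 12

cold start top ≈ 12, bottom ≈ 0; segment ≈ 12.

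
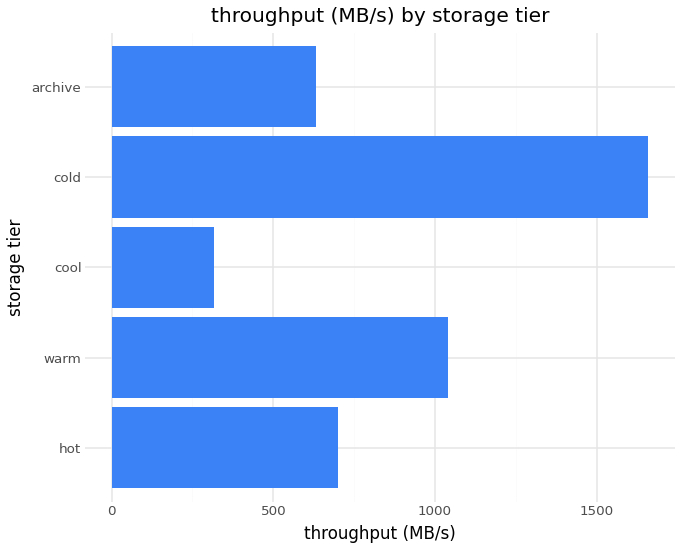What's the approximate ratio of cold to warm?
≈ 1.6×

cold ≈ 1600, warm ≈ 1000; 1600/1000 ≈ 1.6.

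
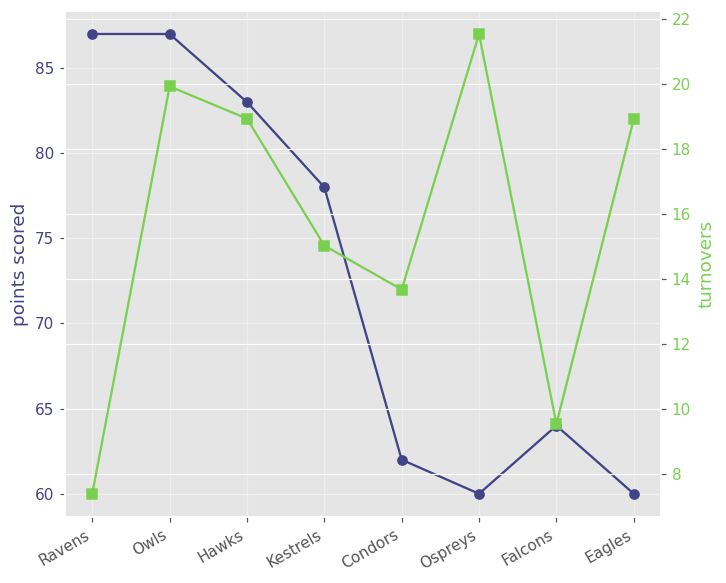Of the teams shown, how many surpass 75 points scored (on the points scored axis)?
Above 75: Ravens, Owls, Hawks, Kestrels.

4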